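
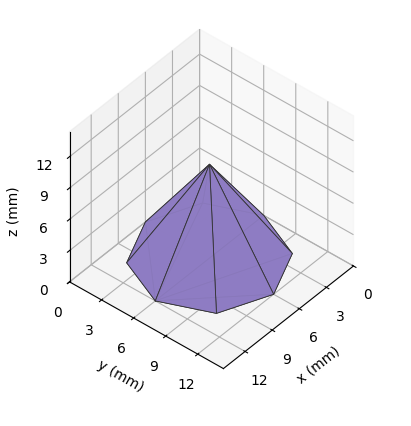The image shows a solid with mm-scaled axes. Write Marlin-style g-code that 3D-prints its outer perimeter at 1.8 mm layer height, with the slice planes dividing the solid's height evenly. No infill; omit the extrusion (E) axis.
Reading the render: the shape is a regular 8-sided pyramid, base circumscribed radius ≈ 6 mm, apex at z ≈ 9 mm (dimensions read to the nearest mm from the axis ticks). For the g-code, the solid's height is divided into equal slices at the stated Δz and each level perimeter traced with G1 moves after a G0 lift.

; perimeter-only toolpath
G21 ; units = mm
G90 ; absolute positioning
G28 ; home
; layer 1
G0 Z1.8
G0 X10.8 Y6.0
G1 X9.4 Y9.4
G1 X6.0 Y10.8
G1 X2.6 Y9.4
G1 X1.2 Y6.0
G1 X2.6 Y2.6
G1 X6.0 Y1.2
G1 X9.4 Y2.6
G1 X10.8 Y6.0
; layer 2
G0 Z3.6
G0 X9.6 Y6.0
G1 X8.5 Y8.5
G1 X6.0 Y9.6
G1 X3.5 Y8.5
G1 X2.4 Y6.0
G1 X3.5 Y3.5
G1 X6.0 Y2.4
G1 X8.5 Y3.5
G1 X9.6 Y6.0
; layer 3
G0 Z5.4
G0 X8.4 Y6.0
G1 X7.7 Y7.7
G1 X6.0 Y8.4
G1 X4.3 Y7.7
G1 X3.6 Y6.0
G1 X4.3 Y4.3
G1 X6.0 Y3.6
G1 X7.7 Y4.3
G1 X8.4 Y6.0
; layer 4
G0 Z7.2
G0 X7.2 Y6.0
G1 X6.8 Y6.8
G1 X6.0 Y7.2
G1 X5.2 Y6.8
G1 X4.8 Y6.0
G1 X5.2 Y5.2
G1 X6.0 Y4.8
G1 X6.8 Y5.2
G1 X7.2 Y6.0
M2 ; end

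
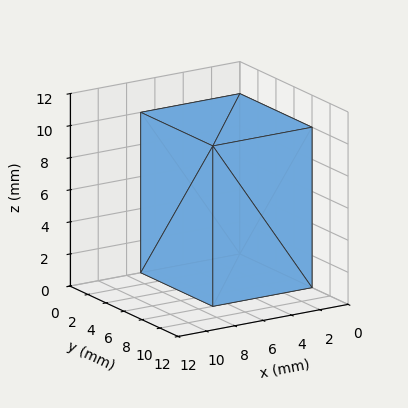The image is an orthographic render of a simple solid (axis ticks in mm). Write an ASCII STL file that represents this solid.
Reading the render: the shape is a rectangular box, roughly 7 × 8 mm footprint and 10 mm tall (dimensions read to the nearest mm from the axis ticks). For the STL, each face is triangulated and given an outward normal.

solid part
  facet normal 0.0000 0.0000 -1.0000
    outer loop
      vertex 7.0 8.0 0.0
      vertex 7.0 0.0 0.0
      vertex 0.0 0.0 0.0
    endloop
  endfacet
  facet normal 0.0000 0.0000 -1.0000
    outer loop
      vertex 0.0 8.0 0.0
      vertex 7.0 8.0 0.0
      vertex 0.0 0.0 0.0
    endloop
  endfacet
  facet normal 0.0000 0.0000 1.0000
    outer loop
      vertex 0.0 0.0 10.0
      vertex 7.0 0.0 10.0
      vertex 7.0 8.0 10.0
    endloop
  endfacet
  facet normal 0.0000 0.0000 1.0000
    outer loop
      vertex 0.0 0.0 10.0
      vertex 7.0 8.0 10.0
      vertex 0.0 8.0 10.0
    endloop
  endfacet
  facet normal 0.0000 -1.0000 0.0000
    outer loop
      vertex 0.0 0.0 0.0
      vertex 7.0 0.0 0.0
      vertex 7.0 0.0 10.0
    endloop
  endfacet
  facet normal 0.0000 -1.0000 0.0000
    outer loop
      vertex 0.0 0.0 0.0
      vertex 7.0 0.0 10.0
      vertex 0.0 0.0 10.0
    endloop
  endfacet
  facet normal 0.0000 1.0000 0.0000
    outer loop
      vertex 7.0 8.0 10.0
      vertex 7.0 8.0 0.0
      vertex 0.0 8.0 0.0
    endloop
  endfacet
  facet normal 0.0000 1.0000 0.0000
    outer loop
      vertex 0.0 8.0 10.0
      vertex 7.0 8.0 10.0
      vertex 0.0 8.0 0.0
    endloop
  endfacet
  facet normal -1.0000 0.0000 0.0000
    outer loop
      vertex 0.0 8.0 10.0
      vertex 0.0 8.0 0.0
      vertex 0.0 0.0 0.0
    endloop
  endfacet
  facet normal -1.0000 0.0000 0.0000
    outer loop
      vertex 0.0 0.0 10.0
      vertex 0.0 8.0 10.0
      vertex 0.0 0.0 0.0
    endloop
  endfacet
  facet normal 1.0000 0.0000 0.0000
    outer loop
      vertex 7.0 0.0 0.0
      vertex 7.0 8.0 0.0
      vertex 7.0 8.0 10.0
    endloop
  endfacet
  facet normal 1.0000 0.0000 0.0000
    outer loop
      vertex 7.0 0.0 0.0
      vertex 7.0 8.0 10.0
      vertex 7.0 0.0 10.0
    endloop
  endfacet
endsolid part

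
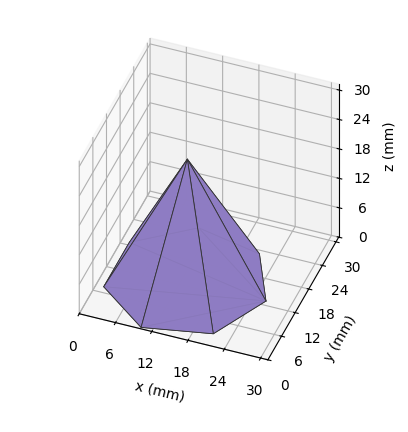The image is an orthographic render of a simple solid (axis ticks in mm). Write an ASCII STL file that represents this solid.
Reading the render: the shape is a regular 7-sided pyramid, base circumscribed radius ≈ 13 mm, apex at z ≈ 25 mm (dimensions read to the nearest mm from the axis ticks). For the STL, each face is triangulated and given an outward normal.

solid part
  facet normal 0.0000 0.0000 -1.0000
    outer loop
      vertex 10.107 25.674 0.000
      vertex 21.105 23.164 0.000
      vertex 26.000 13.000 0.000
    endloop
  endfacet
  facet normal 0.0000 0.0000 -1.0000
    outer loop
      vertex 1.287 18.640 0.000
      vertex 10.107 25.674 0.000
      vertex 26.000 13.000 0.000
    endloop
  endfacet
  facet normal 0.0000 0.0000 -1.0000
    outer loop
      vertex 1.287 7.360 0.000
      vertex 1.287 18.640 0.000
      vertex 26.000 13.000 0.000
    endloop
  endfacet
  facet normal 0.0000 0.0000 -1.0000
    outer loop
      vertex 10.107 0.326 0.000
      vertex 1.287 7.360 0.000
      vertex 26.000 13.000 0.000
    endloop
  endfacet
  facet normal 0.0000 0.0000 -1.0000
    outer loop
      vertex 21.105 2.836 0.000
      vertex 10.107 0.326 0.000
      vertex 26.000 13.000 0.000
    endloop
  endfacet
  facet normal 0.8159 0.3929 0.4242
    outer loop
      vertex 26.000 13.000 0.000
      vertex 21.105 23.164 0.000
      vertex 13.000 13.000 25.000
    endloop
  endfacet
  facet normal 0.2015 0.8828 0.4243
    outer loop
      vertex 21.105 23.164 0.000
      vertex 10.107 25.674 0.000
      vertex 13.000 13.000 25.000
    endloop
  endfacet
  facet normal -0.5646 0.7080 0.4243
    outer loop
      vertex 10.107 25.674 0.000
      vertex 1.287 18.640 0.000
      vertex 13.000 13.000 25.000
    endloop
  endfacet
  facet normal -0.9055 0.0000 0.4243
    outer loop
      vertex 1.287 18.640 0.000
      vertex 1.287 7.360 0.000
      vertex 13.000 13.000 25.000
    endloop
  endfacet
  facet normal -0.5646 -0.7080 0.4243
    outer loop
      vertex 1.287 7.360 0.000
      vertex 10.107 0.326 0.000
      vertex 13.000 13.000 25.000
    endloop
  endfacet
  facet normal 0.2015 -0.8828 0.4243
    outer loop
      vertex 10.107 0.326 0.000
      vertex 21.105 2.836 0.000
      vertex 13.000 13.000 25.000
    endloop
  endfacet
  facet normal 0.8159 -0.3929 0.4242
    outer loop
      vertex 21.105 2.836 0.000
      vertex 26.000 13.000 0.000
      vertex 13.000 13.000 25.000
    endloop
  endfacet
endsolid part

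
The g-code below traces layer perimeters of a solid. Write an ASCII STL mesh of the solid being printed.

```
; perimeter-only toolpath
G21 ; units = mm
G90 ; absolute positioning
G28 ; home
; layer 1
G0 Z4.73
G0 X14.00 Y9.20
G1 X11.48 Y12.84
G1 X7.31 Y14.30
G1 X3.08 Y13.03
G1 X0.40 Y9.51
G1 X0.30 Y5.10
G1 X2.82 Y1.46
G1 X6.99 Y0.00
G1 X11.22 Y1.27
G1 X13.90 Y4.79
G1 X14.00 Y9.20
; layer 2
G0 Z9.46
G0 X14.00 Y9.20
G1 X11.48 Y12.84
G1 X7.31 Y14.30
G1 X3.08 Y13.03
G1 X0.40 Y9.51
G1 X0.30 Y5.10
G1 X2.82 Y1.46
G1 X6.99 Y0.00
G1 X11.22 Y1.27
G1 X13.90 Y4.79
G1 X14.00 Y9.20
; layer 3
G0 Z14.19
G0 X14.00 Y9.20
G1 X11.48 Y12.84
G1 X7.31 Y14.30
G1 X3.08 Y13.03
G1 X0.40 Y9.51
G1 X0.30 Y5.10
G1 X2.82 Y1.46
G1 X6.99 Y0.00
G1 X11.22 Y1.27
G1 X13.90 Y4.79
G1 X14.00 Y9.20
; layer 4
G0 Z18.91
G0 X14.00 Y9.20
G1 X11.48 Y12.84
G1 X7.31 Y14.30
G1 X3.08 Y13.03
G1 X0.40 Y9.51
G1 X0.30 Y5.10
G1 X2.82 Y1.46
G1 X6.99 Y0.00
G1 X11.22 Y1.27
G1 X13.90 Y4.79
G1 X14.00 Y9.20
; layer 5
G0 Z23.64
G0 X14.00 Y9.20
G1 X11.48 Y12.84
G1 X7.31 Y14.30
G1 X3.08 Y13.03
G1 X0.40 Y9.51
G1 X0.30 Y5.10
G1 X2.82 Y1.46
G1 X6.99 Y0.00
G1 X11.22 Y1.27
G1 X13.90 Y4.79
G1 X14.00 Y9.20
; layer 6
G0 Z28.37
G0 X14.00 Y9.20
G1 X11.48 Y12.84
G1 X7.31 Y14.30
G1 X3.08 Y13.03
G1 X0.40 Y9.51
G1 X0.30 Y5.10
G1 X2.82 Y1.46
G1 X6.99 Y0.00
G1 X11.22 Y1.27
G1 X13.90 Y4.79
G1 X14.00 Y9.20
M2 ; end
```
solid part
  facet normal 0.0000 0.0000 -1.0000
    outer loop
      vertex 7.31 14.30 0.00
      vertex 11.48 12.84 0.00
      vertex 14.00 9.20 0.00
    endloop
  endfacet
  facet normal 0.0000 0.0000 -1.0000
    outer loop
      vertex 3.08 13.03 0.00
      vertex 7.31 14.30 0.00
      vertex 14.00 9.20 0.00
    endloop
  endfacet
  facet normal 0.0000 0.0000 -1.0000
    outer loop
      vertex 0.40 9.51 0.00
      vertex 3.08 13.03 0.00
      vertex 14.00 9.20 0.00
    endloop
  endfacet
  facet normal 0.0000 0.0000 -1.0000
    outer loop
      vertex 0.30 5.10 0.00
      vertex 0.40 9.51 0.00
      vertex 14.00 9.20 0.00
    endloop
  endfacet
  facet normal 0.0000 0.0000 -1.0000
    outer loop
      vertex 2.82 1.46 0.00
      vertex 0.30 5.10 0.00
      vertex 14.00 9.20 0.00
    endloop
  endfacet
  facet normal 0.0000 0.0000 -1.0000
    outer loop
      vertex 6.99 0.00 0.00
      vertex 2.82 1.46 0.00
      vertex 14.00 9.20 0.00
    endloop
  endfacet
  facet normal 0.0000 0.0000 -1.0000
    outer loop
      vertex 11.22 1.27 0.00
      vertex 6.99 0.00 0.00
      vertex 14.00 9.20 0.00
    endloop
  endfacet
  facet normal 0.0000 0.0000 -1.0000
    outer loop
      vertex 13.90 4.79 0.00
      vertex 11.22 1.27 0.00
      vertex 14.00 9.20 0.00
    endloop
  endfacet
  facet normal 0.0000 0.0000 1.0000
    outer loop
      vertex 14.00 9.20 28.37
      vertex 11.48 12.84 28.37
      vertex 7.31 14.30 28.37
    endloop
  endfacet
  facet normal 0.0000 0.0000 1.0000
    outer loop
      vertex 14.00 9.20 28.37
      vertex 7.31 14.30 28.37
      vertex 3.08 13.03 28.37
    endloop
  endfacet
  facet normal 0.0000 0.0000 1.0000
    outer loop
      vertex 14.00 9.20 28.37
      vertex 3.08 13.03 28.37
      vertex 0.40 9.51 28.37
    endloop
  endfacet
  facet normal 0.0000 0.0000 1.0000
    outer loop
      vertex 14.00 9.20 28.37
      vertex 0.40 9.51 28.37
      vertex 0.30 5.10 28.37
    endloop
  endfacet
  facet normal 0.0000 0.0000 1.0000
    outer loop
      vertex 14.00 9.20 28.37
      vertex 0.30 5.10 28.37
      vertex 2.82 1.46 28.37
    endloop
  endfacet
  facet normal 0.0000 0.0000 1.0000
    outer loop
      vertex 14.00 9.20 28.37
      vertex 2.82 1.46 28.37
      vertex 6.99 0.00 28.37
    endloop
  endfacet
  facet normal 0.0000 0.0000 1.0000
    outer loop
      vertex 14.00 9.20 28.37
      vertex 6.99 0.00 28.37
      vertex 11.22 1.27 28.37
    endloop
  endfacet
  facet normal 0.0000 0.0000 1.0000
    outer loop
      vertex 14.00 9.20 28.37
      vertex 11.22 1.27 28.37
      vertex 13.90 4.79 28.37
    endloop
  endfacet
  facet normal 0.8222 0.5692 0.0000
    outer loop
      vertex 14.00 9.20 0.00
      vertex 11.48 12.84 0.00
      vertex 11.48 12.84 28.37
    endloop
  endfacet
  facet normal 0.8222 0.5692 0.0000
    outer loop
      vertex 14.00 9.20 0.00
      vertex 11.48 12.84 28.37
      vertex 14.00 9.20 28.37
    endloop
  endfacet
  facet normal 0.3305 0.9438 0.0000
    outer loop
      vertex 11.48 12.84 0.00
      vertex 7.31 14.30 0.00
      vertex 7.31 14.30 28.37
    endloop
  endfacet
  facet normal 0.3305 0.9438 0.0000
    outer loop
      vertex 11.48 12.84 0.00
      vertex 7.31 14.30 28.37
      vertex 11.48 12.84 28.37
    endloop
  endfacet
  facet normal -0.2876 0.9578 0.0000
    outer loop
      vertex 7.31 14.30 0.00
      vertex 3.08 13.03 0.00
      vertex 3.08 13.03 28.37
    endloop
  endfacet
  facet normal -0.2876 0.9578 0.0000
    outer loop
      vertex 7.31 14.30 0.00
      vertex 3.08 13.03 28.37
      vertex 7.31 14.30 28.37
    endloop
  endfacet
  facet normal -0.7956 0.6058 0.0000
    outer loop
      vertex 3.08 13.03 0.00
      vertex 0.40 9.51 0.00
      vertex 0.40 9.51 28.37
    endloop
  endfacet
  facet normal -0.7956 0.6058 0.0000
    outer loop
      vertex 3.08 13.03 0.00
      vertex 0.40 9.51 28.37
      vertex 3.08 13.03 28.37
    endloop
  endfacet
  facet normal -0.9997 0.0227 0.0000
    outer loop
      vertex 0.40 9.51 0.00
      vertex 0.30 5.10 0.00
      vertex 0.30 5.10 28.37
    endloop
  endfacet
  facet normal -0.9997 0.0227 0.0000
    outer loop
      vertex 0.40 9.51 0.00
      vertex 0.30 5.10 28.37
      vertex 0.40 9.51 28.37
    endloop
  endfacet
  facet normal -0.8222 -0.5692 0.0000
    outer loop
      vertex 0.30 5.10 0.00
      vertex 2.82 1.46 0.00
      vertex 2.82 1.46 28.37
    endloop
  endfacet
  facet normal -0.8222 -0.5692 0.0000
    outer loop
      vertex 0.30 5.10 0.00
      vertex 2.82 1.46 28.37
      vertex 0.30 5.10 28.37
    endloop
  endfacet
  facet normal -0.3305 -0.9438 0.0000
    outer loop
      vertex 2.82 1.46 0.00
      vertex 6.99 0.00 0.00
      vertex 6.99 0.00 28.37
    endloop
  endfacet
  facet normal -0.3305 -0.9438 0.0000
    outer loop
      vertex 2.82 1.46 0.00
      vertex 6.99 0.00 28.37
      vertex 2.82 1.46 28.37
    endloop
  endfacet
  facet normal 0.2876 -0.9578 0.0000
    outer loop
      vertex 6.99 0.00 0.00
      vertex 11.22 1.27 0.00
      vertex 11.22 1.27 28.37
    endloop
  endfacet
  facet normal 0.2876 -0.9578 0.0000
    outer loop
      vertex 6.99 0.00 0.00
      vertex 11.22 1.27 28.37
      vertex 6.99 0.00 28.37
    endloop
  endfacet
  facet normal 0.7956 -0.6058 0.0000
    outer loop
      vertex 11.22 1.27 0.00
      vertex 13.90 4.79 0.00
      vertex 13.90 4.79 28.37
    endloop
  endfacet
  facet normal 0.7956 -0.6058 0.0000
    outer loop
      vertex 11.22 1.27 0.00
      vertex 13.90 4.79 28.37
      vertex 11.22 1.27 28.37
    endloop
  endfacet
  facet normal 0.9997 -0.0227 0.0000
    outer loop
      vertex 13.90 4.79 0.00
      vertex 14.00 9.20 0.00
      vertex 14.00 9.20 28.37
    endloop
  endfacet
  facet normal 0.9997 -0.0227 0.0000
    outer loop
      vertex 13.90 4.79 0.00
      vertex 14.00 9.20 28.37
      vertex 13.90 4.79 28.37
    endloop
  endfacet
endsolid part

The G0 Z moves step by Δz≈4.73 mm. Every layer's G1 loop is the same polygon, so the solid is a straight extrusion of it from z=0 to z≈28.4. Closing with flat bottom and top caps and triangulating gives 36 facets — a regular 10-sided prism (a cylinder approximated with 10 flat sides), circumscribed radius ≈ 7.15 mm, height ≈ 28.4 mm.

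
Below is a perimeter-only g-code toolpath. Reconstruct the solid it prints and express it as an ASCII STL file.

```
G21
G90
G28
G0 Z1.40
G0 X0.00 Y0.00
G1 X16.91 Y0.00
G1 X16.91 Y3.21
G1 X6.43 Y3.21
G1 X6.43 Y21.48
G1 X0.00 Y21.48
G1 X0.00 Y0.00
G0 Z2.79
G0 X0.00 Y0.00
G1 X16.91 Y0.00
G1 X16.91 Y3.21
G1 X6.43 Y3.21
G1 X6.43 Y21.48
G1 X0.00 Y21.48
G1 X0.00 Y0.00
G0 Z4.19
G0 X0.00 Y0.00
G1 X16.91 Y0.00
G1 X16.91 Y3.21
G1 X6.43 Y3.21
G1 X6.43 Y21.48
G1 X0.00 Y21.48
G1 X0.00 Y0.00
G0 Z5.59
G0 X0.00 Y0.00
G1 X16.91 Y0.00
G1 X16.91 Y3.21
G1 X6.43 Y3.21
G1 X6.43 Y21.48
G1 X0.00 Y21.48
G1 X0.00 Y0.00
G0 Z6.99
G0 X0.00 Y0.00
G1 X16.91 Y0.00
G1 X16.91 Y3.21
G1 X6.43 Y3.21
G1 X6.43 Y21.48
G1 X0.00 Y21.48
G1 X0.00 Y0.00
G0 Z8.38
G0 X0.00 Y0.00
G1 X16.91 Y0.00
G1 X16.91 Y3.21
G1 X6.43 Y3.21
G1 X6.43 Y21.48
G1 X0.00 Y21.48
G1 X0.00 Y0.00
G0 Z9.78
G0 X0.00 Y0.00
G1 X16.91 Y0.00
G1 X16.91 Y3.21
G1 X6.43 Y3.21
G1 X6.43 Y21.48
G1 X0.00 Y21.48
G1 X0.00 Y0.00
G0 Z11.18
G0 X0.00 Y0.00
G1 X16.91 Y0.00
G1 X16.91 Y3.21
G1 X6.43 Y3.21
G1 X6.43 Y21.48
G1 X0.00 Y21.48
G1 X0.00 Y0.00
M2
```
solid part
  facet normal 0.0000 0.0000 -1.0000
    outer loop
      vertex 16.91 3.21 0.00
      vertex 16.91 0.00 0.00
      vertex 0.00 0.00 0.00
    endloop
  endfacet
  facet normal 0.0000 0.0000 -1.0000
    outer loop
      vertex 6.43 3.21 0.00
      vertex 16.91 3.21 0.00
      vertex 0.00 0.00 0.00
    endloop
  endfacet
  facet normal 0.0000 0.0000 -1.0000
    outer loop
      vertex 6.43 21.48 0.00
      vertex 6.43 3.21 0.00
      vertex 0.00 0.00 0.00
    endloop
  endfacet
  facet normal 0.0000 0.0000 -1.0000
    outer loop
      vertex 0.00 21.48 0.00
      vertex 6.43 21.48 0.00
      vertex 0.00 0.00 0.00
    endloop
  endfacet
  facet normal 0.0000 0.0000 1.0000
    outer loop
      vertex 0.00 0.00 11.18
      vertex 16.91 0.00 11.18
      vertex 16.91 3.21 11.18
    endloop
  endfacet
  facet normal 0.0000 0.0000 1.0000
    outer loop
      vertex 0.00 0.00 11.18
      vertex 16.91 3.21 11.18
      vertex 6.43 3.21 11.18
    endloop
  endfacet
  facet normal 0.0000 0.0000 1.0000
    outer loop
      vertex 0.00 0.00 11.18
      vertex 6.43 3.21 11.18
      vertex 6.43 21.48 11.18
    endloop
  endfacet
  facet normal 0.0000 0.0000 1.0000
    outer loop
      vertex 0.00 0.00 11.18
      vertex 6.43 21.48 11.18
      vertex 0.00 21.48 11.18
    endloop
  endfacet
  facet normal 0.0000 -1.0000 0.0000
    outer loop
      vertex 0.00 0.00 0.00
      vertex 16.91 0.00 0.00
      vertex 16.91 0.00 11.18
    endloop
  endfacet
  facet normal 0.0000 -1.0000 0.0000
    outer loop
      vertex 0.00 0.00 0.00
      vertex 16.91 0.00 11.18
      vertex 0.00 0.00 11.18
    endloop
  endfacet
  facet normal 1.0000 0.0000 0.0000
    outer loop
      vertex 16.91 0.00 0.00
      vertex 16.91 3.21 0.00
      vertex 16.91 3.21 11.18
    endloop
  endfacet
  facet normal 1.0000 0.0000 0.0000
    outer loop
      vertex 16.91 0.00 0.00
      vertex 16.91 3.21 11.18
      vertex 16.91 0.00 11.18
    endloop
  endfacet
  facet normal 0.0000 1.0000 0.0000
    outer loop
      vertex 16.91 3.21 0.00
      vertex 6.43 3.21 0.00
      vertex 6.43 3.21 11.18
    endloop
  endfacet
  facet normal 0.0000 1.0000 0.0000
    outer loop
      vertex 16.91 3.21 0.00
      vertex 6.43 3.21 11.18
      vertex 16.91 3.21 11.18
    endloop
  endfacet
  facet normal 1.0000 0.0000 0.0000
    outer loop
      vertex 6.43 3.21 0.00
      vertex 6.43 21.48 0.00
      vertex 6.43 21.48 11.18
    endloop
  endfacet
  facet normal 1.0000 0.0000 0.0000
    outer loop
      vertex 6.43 3.21 0.00
      vertex 6.43 21.48 11.18
      vertex 6.43 3.21 11.18
    endloop
  endfacet
  facet normal 0.0000 1.0000 0.0000
    outer loop
      vertex 6.43 21.48 0.00
      vertex 0.00 21.48 0.00
      vertex 0.00 21.48 11.18
    endloop
  endfacet
  facet normal 0.0000 1.0000 0.0000
    outer loop
      vertex 6.43 21.48 0.00
      vertex 0.00 21.48 11.18
      vertex 6.43 21.48 11.18
    endloop
  endfacet
  facet normal -1.0000 0.0000 0.0000
    outer loop
      vertex 0.00 21.48 0.00
      vertex 0.00 0.00 0.00
      vertex 0.00 0.00 11.18
    endloop
  endfacet
  facet normal -1.0000 0.0000 0.0000
    outer loop
      vertex 0.00 21.48 0.00
      vertex 0.00 0.00 11.18
      vertex 0.00 21.48 11.18
    endloop
  endfacet
endsolid part

The G0 Z moves step by Δz≈1.40 mm. Every layer's G1 loop is the same polygon, so the solid is a straight extrusion of it from z=0 to z≈11.2. Closing with flat bottom and top caps and triangulating gives 20 facets — an L-shaped prism: outer 16.9 × 21.5 mm, arm thicknesses ≈ 3.21 mm (horizontal) and 6.43 mm (vertical), extruded 11.2 mm in z.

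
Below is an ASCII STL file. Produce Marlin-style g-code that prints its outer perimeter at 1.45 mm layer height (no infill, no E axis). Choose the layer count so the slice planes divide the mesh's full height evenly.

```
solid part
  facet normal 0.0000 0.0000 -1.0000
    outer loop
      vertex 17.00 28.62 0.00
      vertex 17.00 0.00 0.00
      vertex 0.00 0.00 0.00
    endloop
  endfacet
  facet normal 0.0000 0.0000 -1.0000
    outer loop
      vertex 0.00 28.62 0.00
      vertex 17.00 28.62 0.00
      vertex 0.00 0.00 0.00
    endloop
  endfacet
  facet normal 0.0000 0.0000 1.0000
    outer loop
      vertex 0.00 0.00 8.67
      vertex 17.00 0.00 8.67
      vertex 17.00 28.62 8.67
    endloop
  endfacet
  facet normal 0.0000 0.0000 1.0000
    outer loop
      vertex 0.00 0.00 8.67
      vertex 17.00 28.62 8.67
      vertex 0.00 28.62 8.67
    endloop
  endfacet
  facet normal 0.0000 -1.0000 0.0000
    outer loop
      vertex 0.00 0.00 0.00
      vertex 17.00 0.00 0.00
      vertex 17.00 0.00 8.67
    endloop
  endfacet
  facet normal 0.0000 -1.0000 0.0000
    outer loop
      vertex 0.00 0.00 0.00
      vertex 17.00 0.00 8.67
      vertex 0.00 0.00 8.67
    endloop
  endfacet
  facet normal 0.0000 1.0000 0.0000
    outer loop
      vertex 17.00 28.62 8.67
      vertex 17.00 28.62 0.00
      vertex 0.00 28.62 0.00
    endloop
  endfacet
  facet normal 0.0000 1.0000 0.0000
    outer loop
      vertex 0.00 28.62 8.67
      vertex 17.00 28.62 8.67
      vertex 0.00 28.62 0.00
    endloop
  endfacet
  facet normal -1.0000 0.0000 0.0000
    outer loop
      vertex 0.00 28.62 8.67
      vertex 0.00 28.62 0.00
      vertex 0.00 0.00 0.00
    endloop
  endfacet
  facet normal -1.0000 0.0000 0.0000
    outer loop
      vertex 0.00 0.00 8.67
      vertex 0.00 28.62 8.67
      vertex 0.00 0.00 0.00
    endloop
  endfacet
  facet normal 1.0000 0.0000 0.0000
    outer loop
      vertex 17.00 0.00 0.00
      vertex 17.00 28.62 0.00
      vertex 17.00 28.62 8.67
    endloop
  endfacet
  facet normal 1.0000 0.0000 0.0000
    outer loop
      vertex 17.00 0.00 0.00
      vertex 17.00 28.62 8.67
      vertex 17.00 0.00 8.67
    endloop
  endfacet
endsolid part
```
; perimeter-only toolpath
G21 ; units = mm
G90 ; absolute positioning
G28 ; home
; layer 1
G0 Z1.45
G0 X0.00 Y0.00
G1 X17.00 Y0.00
G1 X17.00 Y28.62
G1 X0.00 Y28.62
G1 X0.00 Y0.00
; layer 2
G0 Z2.89
G0 X0.00 Y0.00
G1 X17.00 Y0.00
G1 X17.00 Y28.62
G1 X0.00 Y28.62
G1 X0.00 Y0.00
; layer 3
G0 Z4.33
G0 X0.00 Y0.00
G1 X17.00 Y0.00
G1 X17.00 Y28.62
G1 X0.00 Y28.62
G1 X0.00 Y0.00
; layer 4
G0 Z5.78
G0 X0.00 Y0.00
G1 X17.00 Y0.00
G1 X17.00 Y28.62
G1 X0.00 Y28.62
G1 X0.00 Y0.00
; layer 5
G0 Z7.23
G0 X0.00 Y0.00
G1 X17.00 Y0.00
G1 X17.00 Y28.62
G1 X0.00 Y28.62
G1 X0.00 Y0.00
; layer 6
G0 Z8.67
G0 X0.00 Y0.00
G1 X17.00 Y0.00
G1 X17.00 Y28.62
G1 X0.00 Y28.62
G1 X0.00 Y0.00
M2 ; end

The solid is a rectangular box, roughly 17 × 28.6 mm footprint and 8.67 mm tall. Slicing at Δz = 1.45 mm — 6 equal slices spanning the solid's height, so layer i sits at z = i·h/6 — gives 6 non-empty perimeters. Each is a 4-segment closed polygon; G0 lifts to the layer z and rapids to the start vertex, then G1 traces the edges.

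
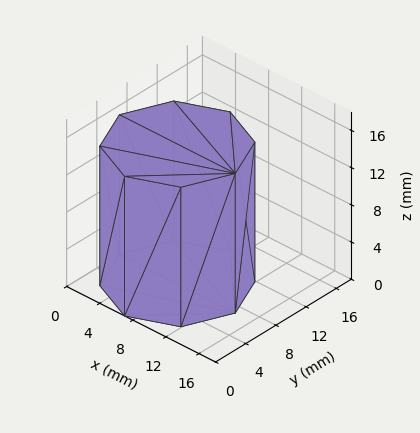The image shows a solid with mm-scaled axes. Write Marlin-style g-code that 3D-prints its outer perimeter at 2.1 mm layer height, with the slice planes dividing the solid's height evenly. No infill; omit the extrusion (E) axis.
Reading the render: the shape is a regular 8-sided prism (a cylinder approximated with 8 flat sides), circumscribed radius ≈ 7 mm, height ≈ 15 mm (dimensions read to the nearest mm from the axis ticks). For the g-code, the solid's height is divided into equal slices at the stated Δz and each level perimeter traced with G1 moves after a G0 lift.

; perimeter-only toolpath
G21 ; units = mm
G90 ; absolute positioning
G28 ; home
; layer 1
G0 Z2.1
G0 X14.0 Y7.0
G1 X11.9 Y11.9
G1 X7.0 Y14.0
G1 X2.1 Y11.9
G1 X0.0 Y7.0
G1 X2.1 Y2.1
G1 X7.0 Y0.0
G1 X11.9 Y2.1
G1 X14.0 Y7.0
; layer 2
G0 Z4.3
G0 X14.0 Y7.0
G1 X11.9 Y11.9
G1 X7.0 Y14.0
G1 X2.1 Y11.9
G1 X0.0 Y7.0
G1 X2.1 Y2.1
G1 X7.0 Y0.0
G1 X11.9 Y2.1
G1 X14.0 Y7.0
; layer 3
G0 Z6.4
G0 X14.0 Y7.0
G1 X11.9 Y11.9
G1 X7.0 Y14.0
G1 X2.1 Y11.9
G1 X0.0 Y7.0
G1 X2.1 Y2.1
G1 X7.0 Y0.0
G1 X11.9 Y2.1
G1 X14.0 Y7.0
; layer 4
G0 Z8.6
G0 X14.0 Y7.0
G1 X11.9 Y11.9
G1 X7.0 Y14.0
G1 X2.1 Y11.9
G1 X0.0 Y7.0
G1 X2.1 Y2.1
G1 X7.0 Y0.0
G1 X11.9 Y2.1
G1 X14.0 Y7.0
; layer 5
G0 Z10.7
G0 X14.0 Y7.0
G1 X11.9 Y11.9
G1 X7.0 Y14.0
G1 X2.1 Y11.9
G1 X0.0 Y7.0
G1 X2.1 Y2.1
G1 X7.0 Y0.0
G1 X11.9 Y2.1
G1 X14.0 Y7.0
; layer 6
G0 Z12.9
G0 X14.0 Y7.0
G1 X11.9 Y11.9
G1 X7.0 Y14.0
G1 X2.1 Y11.9
G1 X0.0 Y7.0
G1 X2.1 Y2.1
G1 X7.0 Y0.0
G1 X11.9 Y2.1
G1 X14.0 Y7.0
; layer 7
G0 Z15.0
G0 X14.0 Y7.0
G1 X11.9 Y11.9
G1 X7.0 Y14.0
G1 X2.1 Y11.9
G1 X0.0 Y7.0
G1 X2.1 Y2.1
G1 X7.0 Y0.0
G1 X11.9 Y2.1
G1 X14.0 Y7.0
M2 ; end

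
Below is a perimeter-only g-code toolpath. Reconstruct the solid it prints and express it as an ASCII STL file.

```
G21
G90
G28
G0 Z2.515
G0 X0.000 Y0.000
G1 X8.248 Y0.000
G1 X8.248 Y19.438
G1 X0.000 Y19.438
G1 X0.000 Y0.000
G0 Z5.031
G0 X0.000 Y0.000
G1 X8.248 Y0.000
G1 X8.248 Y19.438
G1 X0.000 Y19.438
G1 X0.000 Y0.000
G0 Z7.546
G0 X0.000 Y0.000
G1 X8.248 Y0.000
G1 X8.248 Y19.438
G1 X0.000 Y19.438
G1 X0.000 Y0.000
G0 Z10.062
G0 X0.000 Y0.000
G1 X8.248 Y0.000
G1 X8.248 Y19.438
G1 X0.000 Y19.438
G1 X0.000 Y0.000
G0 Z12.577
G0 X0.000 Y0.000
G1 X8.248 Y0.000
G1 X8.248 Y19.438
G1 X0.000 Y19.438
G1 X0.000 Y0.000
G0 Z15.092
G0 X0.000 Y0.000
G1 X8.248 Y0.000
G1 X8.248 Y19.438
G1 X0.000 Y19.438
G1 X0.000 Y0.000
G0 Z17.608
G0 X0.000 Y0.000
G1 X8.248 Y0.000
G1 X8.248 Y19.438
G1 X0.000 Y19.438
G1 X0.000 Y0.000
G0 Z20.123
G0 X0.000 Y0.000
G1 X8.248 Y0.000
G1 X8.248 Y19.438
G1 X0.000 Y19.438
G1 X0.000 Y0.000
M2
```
solid part
  facet normal 0.0000 0.0000 -1.0000
    outer loop
      vertex 8.248 19.438 0.000
      vertex 8.248 0.000 0.000
      vertex 0.000 0.000 0.000
    endloop
  endfacet
  facet normal 0.0000 0.0000 -1.0000
    outer loop
      vertex 0.000 19.438 0.000
      vertex 8.248 19.438 0.000
      vertex 0.000 0.000 0.000
    endloop
  endfacet
  facet normal 0.0000 0.0000 1.0000
    outer loop
      vertex 0.000 0.000 20.123
      vertex 8.248 0.000 20.123
      vertex 8.248 19.438 20.123
    endloop
  endfacet
  facet normal 0.0000 0.0000 1.0000
    outer loop
      vertex 0.000 0.000 20.123
      vertex 8.248 19.438 20.123
      vertex 0.000 19.438 20.123
    endloop
  endfacet
  facet normal 0.0000 -1.0000 0.0000
    outer loop
      vertex 0.000 0.000 0.000
      vertex 8.248 0.000 0.000
      vertex 8.248 0.000 20.123
    endloop
  endfacet
  facet normal 0.0000 -1.0000 0.0000
    outer loop
      vertex 0.000 0.000 0.000
      vertex 8.248 0.000 20.123
      vertex 0.000 0.000 20.123
    endloop
  endfacet
  facet normal 0.0000 1.0000 0.0000
    outer loop
      vertex 8.248 19.438 20.123
      vertex 8.248 19.438 0.000
      vertex 0.000 19.438 0.000
    endloop
  endfacet
  facet normal 0.0000 1.0000 0.0000
    outer loop
      vertex 0.000 19.438 20.123
      vertex 8.248 19.438 20.123
      vertex 0.000 19.438 0.000
    endloop
  endfacet
  facet normal -1.0000 0.0000 0.0000
    outer loop
      vertex 0.000 19.438 20.123
      vertex 0.000 19.438 0.000
      vertex 0.000 0.000 0.000
    endloop
  endfacet
  facet normal -1.0000 0.0000 0.0000
    outer loop
      vertex 0.000 0.000 20.123
      vertex 0.000 19.438 20.123
      vertex 0.000 0.000 0.000
    endloop
  endfacet
  facet normal 1.0000 0.0000 0.0000
    outer loop
      vertex 8.248 0.000 0.000
      vertex 8.248 19.438 0.000
      vertex 8.248 19.438 20.123
    endloop
  endfacet
  facet normal 1.0000 0.0000 0.0000
    outer loop
      vertex 8.248 0.000 0.000
      vertex 8.248 19.438 20.123
      vertex 8.248 0.000 20.123
    endloop
  endfacet
endsolid part

The G0 Z moves step by Δz≈2.515 mm. Every layer's G1 loop is the same polygon, so the solid is a straight extrusion of it from z=0 to z≈20.1. Closing with flat bottom and top caps and triangulating gives 12 facets — a rectangular box, roughly 8.25 × 19.4 mm footprint and 20.1 mm tall.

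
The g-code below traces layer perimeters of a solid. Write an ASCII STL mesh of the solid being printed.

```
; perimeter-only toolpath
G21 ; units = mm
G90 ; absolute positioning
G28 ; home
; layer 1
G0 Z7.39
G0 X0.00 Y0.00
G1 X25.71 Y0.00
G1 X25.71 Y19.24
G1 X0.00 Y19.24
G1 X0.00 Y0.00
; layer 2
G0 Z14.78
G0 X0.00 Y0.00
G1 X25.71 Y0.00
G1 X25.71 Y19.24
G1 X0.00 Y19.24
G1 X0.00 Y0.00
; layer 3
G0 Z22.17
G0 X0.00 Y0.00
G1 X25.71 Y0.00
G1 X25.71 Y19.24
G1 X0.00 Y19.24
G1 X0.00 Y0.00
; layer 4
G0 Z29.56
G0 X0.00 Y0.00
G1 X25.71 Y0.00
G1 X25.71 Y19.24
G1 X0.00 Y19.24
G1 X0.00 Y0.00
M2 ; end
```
solid part
  facet normal 0.0000 0.0000 -1.0000
    outer loop
      vertex 25.71 19.24 0.00
      vertex 25.71 0.00 0.00
      vertex 0.00 0.00 0.00
    endloop
  endfacet
  facet normal 0.0000 0.0000 -1.0000
    outer loop
      vertex 0.00 19.24 0.00
      vertex 25.71 19.24 0.00
      vertex 0.00 0.00 0.00
    endloop
  endfacet
  facet normal 0.0000 0.0000 1.0000
    outer loop
      vertex 0.00 0.00 29.56
      vertex 25.71 0.00 29.56
      vertex 25.71 19.24 29.56
    endloop
  endfacet
  facet normal 0.0000 0.0000 1.0000
    outer loop
      vertex 0.00 0.00 29.56
      vertex 25.71 19.24 29.56
      vertex 0.00 19.24 29.56
    endloop
  endfacet
  facet normal 0.0000 -1.0000 0.0000
    outer loop
      vertex 0.00 0.00 0.00
      vertex 25.71 0.00 0.00
      vertex 25.71 0.00 29.56
    endloop
  endfacet
  facet normal 0.0000 -1.0000 0.0000
    outer loop
      vertex 0.00 0.00 0.00
      vertex 25.71 0.00 29.56
      vertex 0.00 0.00 29.56
    endloop
  endfacet
  facet normal 0.0000 1.0000 0.0000
    outer loop
      vertex 25.71 19.24 29.56
      vertex 25.71 19.24 0.00
      vertex 0.00 19.24 0.00
    endloop
  endfacet
  facet normal 0.0000 1.0000 0.0000
    outer loop
      vertex 0.00 19.24 29.56
      vertex 25.71 19.24 29.56
      vertex 0.00 19.24 0.00
    endloop
  endfacet
  facet normal -1.0000 0.0000 0.0000
    outer loop
      vertex 0.00 19.24 29.56
      vertex 0.00 19.24 0.00
      vertex 0.00 0.00 0.00
    endloop
  endfacet
  facet normal -1.0000 0.0000 0.0000
    outer loop
      vertex 0.00 0.00 29.56
      vertex 0.00 19.24 29.56
      vertex 0.00 0.00 0.00
    endloop
  endfacet
  facet normal 1.0000 0.0000 0.0000
    outer loop
      vertex 25.71 0.00 0.00
      vertex 25.71 19.24 0.00
      vertex 25.71 19.24 29.56
    endloop
  endfacet
  facet normal 1.0000 0.0000 0.0000
    outer loop
      vertex 25.71 0.00 0.00
      vertex 25.71 19.24 29.56
      vertex 25.71 0.00 29.56
    endloop
  endfacet
endsolid part

The G0 Z moves step by Δz≈7.39 mm. Every layer's G1 loop is the same polygon, so the solid is a straight extrusion of it from z=0 to z≈29.6. Closing with flat bottom and top caps and triangulating gives 12 facets — a rectangular box, roughly 25.7 × 19.2 mm footprint and 29.6 mm tall.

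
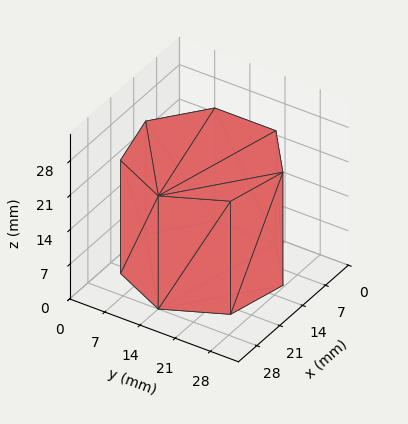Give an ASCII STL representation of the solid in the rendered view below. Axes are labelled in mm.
Reading the render: the shape is a regular 7-sided prism (a cylinder approximated with 7 flat sides), circumscribed radius ≈ 14 mm, height ≈ 23 mm (dimensions read to the nearest mm from the axis ticks). For the STL, each face is triangulated and given an outward normal.

solid part
  facet normal 0.0000 0.0000 -1.0000
    outer loop
      vertex 10.885 27.649 0.000
      vertex 22.729 24.946 0.000
      vertex 28.000 14.000 0.000
    endloop
  endfacet
  facet normal 0.0000 0.0000 -1.0000
    outer loop
      vertex 1.386 20.074 0.000
      vertex 10.885 27.649 0.000
      vertex 28.000 14.000 0.000
    endloop
  endfacet
  facet normal 0.0000 0.0000 -1.0000
    outer loop
      vertex 1.386 7.926 0.000
      vertex 1.386 20.074 0.000
      vertex 28.000 14.000 0.000
    endloop
  endfacet
  facet normal 0.0000 0.0000 -1.0000
    outer loop
      vertex 10.885 0.351 0.000
      vertex 1.386 7.926 0.000
      vertex 28.000 14.000 0.000
    endloop
  endfacet
  facet normal 0.0000 0.0000 -1.0000
    outer loop
      vertex 22.729 3.054 0.000
      vertex 10.885 0.351 0.000
      vertex 28.000 14.000 0.000
    endloop
  endfacet
  facet normal 0.0000 0.0000 1.0000
    outer loop
      vertex 28.000 14.000 23.000
      vertex 22.729 24.946 23.000
      vertex 10.885 27.649 23.000
    endloop
  endfacet
  facet normal 0.0000 0.0000 1.0000
    outer loop
      vertex 28.000 14.000 23.000
      vertex 10.885 27.649 23.000
      vertex 1.386 20.074 23.000
    endloop
  endfacet
  facet normal 0.0000 0.0000 1.0000
    outer loop
      vertex 28.000 14.000 23.000
      vertex 1.386 20.074 23.000
      vertex 1.386 7.926 23.000
    endloop
  endfacet
  facet normal 0.0000 0.0000 1.0000
    outer loop
      vertex 28.000 14.000 23.000
      vertex 1.386 7.926 23.000
      vertex 10.885 0.351 23.000
    endloop
  endfacet
  facet normal 0.0000 0.0000 1.0000
    outer loop
      vertex 28.000 14.000 23.000
      vertex 10.885 0.351 23.000
      vertex 22.729 3.054 23.000
    endloop
  endfacet
  facet normal 0.9010 0.4339 0.0000
    outer loop
      vertex 28.000 14.000 0.000
      vertex 22.729 24.946 0.000
      vertex 22.729 24.946 23.000
    endloop
  endfacet
  facet normal 0.9010 0.4339 0.0000
    outer loop
      vertex 28.000 14.000 0.000
      vertex 22.729 24.946 23.000
      vertex 28.000 14.000 23.000
    endloop
  endfacet
  facet normal 0.2225 0.9749 0.0000
    outer loop
      vertex 22.729 24.946 0.000
      vertex 10.885 27.649 0.000
      vertex 10.885 27.649 23.000
    endloop
  endfacet
  facet normal 0.2225 0.9749 0.0000
    outer loop
      vertex 22.729 24.946 0.000
      vertex 10.885 27.649 23.000
      vertex 22.729 24.946 23.000
    endloop
  endfacet
  facet normal -0.6235 0.7818 0.0000
    outer loop
      vertex 10.885 27.649 0.000
      vertex 1.386 20.074 0.000
      vertex 1.386 20.074 23.000
    endloop
  endfacet
  facet normal -0.6235 0.7818 0.0000
    outer loop
      vertex 10.885 27.649 0.000
      vertex 1.386 20.074 23.000
      vertex 10.885 27.649 23.000
    endloop
  endfacet
  facet normal -1.0000 0.0000 0.0000
    outer loop
      vertex 1.386 20.074 0.000
      vertex 1.386 7.926 0.000
      vertex 1.386 7.926 23.000
    endloop
  endfacet
  facet normal -1.0000 0.0000 0.0000
    outer loop
      vertex 1.386 20.074 0.000
      vertex 1.386 7.926 23.000
      vertex 1.386 20.074 23.000
    endloop
  endfacet
  facet normal -0.6235 -0.7818 0.0000
    outer loop
      vertex 1.386 7.926 0.000
      vertex 10.885 0.351 0.000
      vertex 10.885 0.351 23.000
    endloop
  endfacet
  facet normal -0.6235 -0.7818 0.0000
    outer loop
      vertex 1.386 7.926 0.000
      vertex 10.885 0.351 23.000
      vertex 1.386 7.926 23.000
    endloop
  endfacet
  facet normal 0.2225 -0.9749 0.0000
    outer loop
      vertex 10.885 0.351 0.000
      vertex 22.729 3.054 0.000
      vertex 22.729 3.054 23.000
    endloop
  endfacet
  facet normal 0.2225 -0.9749 0.0000
    outer loop
      vertex 10.885 0.351 0.000
      vertex 22.729 3.054 23.000
      vertex 10.885 0.351 23.000
    endloop
  endfacet
  facet normal 0.9010 -0.4339 0.0000
    outer loop
      vertex 22.729 3.054 0.000
      vertex 28.000 14.000 0.000
      vertex 28.000 14.000 23.000
    endloop
  endfacet
  facet normal 0.9010 -0.4339 0.0000
    outer loop
      vertex 22.729 3.054 0.000
      vertex 28.000 14.000 23.000
      vertex 22.729 3.054 23.000
    endloop
  endfacet
endsolid part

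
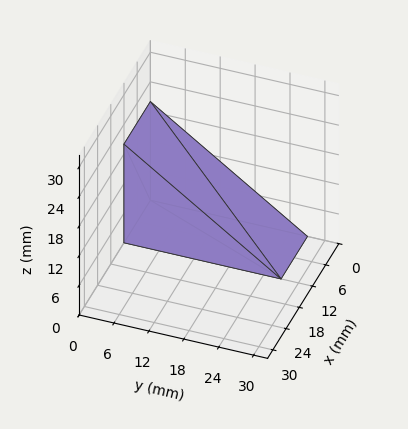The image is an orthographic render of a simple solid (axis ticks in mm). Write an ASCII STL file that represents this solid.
Reading the render: the shape is a wedge (ramp): 12 × 27 mm base, rising to 20 mm along the y=0 edge and sloping linearly to z=0 at y=27 (dimensions read to the nearest mm from the axis ticks). For the STL, each face is triangulated and given an outward normal.

solid part
  facet normal 0.0000 0.0000 -1.0000
    outer loop
      vertex 12.00 27.00 0.00
      vertex 12.00 0.00 0.00
      vertex 0.00 0.00 0.00
    endloop
  endfacet
  facet normal 0.0000 0.0000 -1.0000
    outer loop
      vertex 0.00 27.00 0.00
      vertex 12.00 27.00 0.00
      vertex 0.00 0.00 0.00
    endloop
  endfacet
  facet normal 0.0000 -1.0000 0.0000
    outer loop
      vertex 0.00 0.00 0.00
      vertex 12.00 0.00 0.00
      vertex 12.00 0.00 20.00
    endloop
  endfacet
  facet normal 0.0000 -1.0000 0.0000
    outer loop
      vertex 0.00 0.00 0.00
      vertex 12.00 0.00 20.00
      vertex 0.00 0.00 20.00
    endloop
  endfacet
  facet normal 0.0000 0.5952 0.8036
    outer loop
      vertex 0.00 0.00 20.00
      vertex 12.00 0.00 20.00
      vertex 12.00 27.00 0.00
    endloop
  endfacet
  facet normal 0.0000 0.5952 0.8036
    outer loop
      vertex 0.00 0.00 20.00
      vertex 12.00 27.00 0.00
      vertex 0.00 27.00 0.00
    endloop
  endfacet
  facet normal -1.0000 0.0000 0.0000
    outer loop
      vertex 0.00 0.00 20.00
      vertex 0.00 27.00 0.00
      vertex 0.00 0.00 0.00
    endloop
  endfacet
  facet normal 1.0000 0.0000 0.0000
    outer loop
      vertex 12.00 0.00 0.00
      vertex 12.00 27.00 0.00
      vertex 12.00 0.00 20.00
    endloop
  endfacet
endsolid part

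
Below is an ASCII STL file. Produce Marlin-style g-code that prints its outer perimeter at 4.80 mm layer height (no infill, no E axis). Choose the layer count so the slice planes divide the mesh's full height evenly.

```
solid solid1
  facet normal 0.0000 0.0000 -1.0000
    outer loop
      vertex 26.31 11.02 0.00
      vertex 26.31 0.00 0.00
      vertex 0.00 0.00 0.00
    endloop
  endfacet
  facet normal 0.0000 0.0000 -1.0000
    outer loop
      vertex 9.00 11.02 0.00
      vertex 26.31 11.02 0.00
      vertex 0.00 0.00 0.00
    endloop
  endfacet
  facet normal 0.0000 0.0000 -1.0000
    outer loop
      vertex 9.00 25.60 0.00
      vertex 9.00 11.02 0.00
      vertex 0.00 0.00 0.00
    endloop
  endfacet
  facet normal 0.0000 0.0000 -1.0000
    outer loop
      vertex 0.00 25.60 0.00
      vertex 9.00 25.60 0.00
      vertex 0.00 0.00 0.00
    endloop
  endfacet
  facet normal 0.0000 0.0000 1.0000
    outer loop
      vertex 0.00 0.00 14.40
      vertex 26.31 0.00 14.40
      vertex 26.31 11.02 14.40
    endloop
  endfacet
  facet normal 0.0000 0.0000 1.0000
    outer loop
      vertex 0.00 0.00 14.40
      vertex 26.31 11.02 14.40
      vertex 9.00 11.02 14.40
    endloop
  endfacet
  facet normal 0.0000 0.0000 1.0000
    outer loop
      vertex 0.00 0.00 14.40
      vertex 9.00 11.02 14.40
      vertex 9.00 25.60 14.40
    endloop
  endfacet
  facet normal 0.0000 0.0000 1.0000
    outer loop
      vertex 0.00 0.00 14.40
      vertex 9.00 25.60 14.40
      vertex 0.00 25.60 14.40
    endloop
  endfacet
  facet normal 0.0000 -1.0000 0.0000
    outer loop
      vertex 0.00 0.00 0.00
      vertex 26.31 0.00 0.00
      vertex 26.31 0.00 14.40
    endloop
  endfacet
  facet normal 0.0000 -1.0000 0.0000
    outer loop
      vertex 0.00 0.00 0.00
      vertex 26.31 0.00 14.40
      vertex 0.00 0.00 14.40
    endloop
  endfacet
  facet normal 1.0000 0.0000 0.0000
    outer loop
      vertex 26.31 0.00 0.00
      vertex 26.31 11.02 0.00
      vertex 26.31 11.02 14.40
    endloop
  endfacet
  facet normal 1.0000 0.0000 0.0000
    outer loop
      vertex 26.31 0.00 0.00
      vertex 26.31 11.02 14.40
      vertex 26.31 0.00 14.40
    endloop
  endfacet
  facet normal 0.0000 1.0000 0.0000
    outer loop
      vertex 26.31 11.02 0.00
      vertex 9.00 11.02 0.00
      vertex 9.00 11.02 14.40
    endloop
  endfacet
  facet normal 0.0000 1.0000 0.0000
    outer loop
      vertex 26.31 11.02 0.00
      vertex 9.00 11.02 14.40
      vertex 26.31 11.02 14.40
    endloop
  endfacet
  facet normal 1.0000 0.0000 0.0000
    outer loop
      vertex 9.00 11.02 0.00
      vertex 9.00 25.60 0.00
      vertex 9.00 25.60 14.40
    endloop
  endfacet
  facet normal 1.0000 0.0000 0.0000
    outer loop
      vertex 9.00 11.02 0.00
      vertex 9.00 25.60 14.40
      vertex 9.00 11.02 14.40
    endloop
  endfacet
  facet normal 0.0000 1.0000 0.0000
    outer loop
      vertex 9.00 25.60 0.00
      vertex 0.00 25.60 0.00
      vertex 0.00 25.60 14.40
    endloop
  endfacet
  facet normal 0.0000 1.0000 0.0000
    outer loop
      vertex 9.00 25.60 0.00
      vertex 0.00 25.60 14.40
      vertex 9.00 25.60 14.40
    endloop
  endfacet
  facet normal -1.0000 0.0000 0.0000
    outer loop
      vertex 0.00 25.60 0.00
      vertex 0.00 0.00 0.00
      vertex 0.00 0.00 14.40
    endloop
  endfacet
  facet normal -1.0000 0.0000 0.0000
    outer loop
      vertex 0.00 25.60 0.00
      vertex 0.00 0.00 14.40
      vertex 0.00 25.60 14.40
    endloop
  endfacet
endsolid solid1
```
; perimeter-only toolpath
G21 ; units = mm
G90 ; absolute positioning
G28 ; home
; layer 1
G0 Z4.80
G0 X0.00 Y0.00
G1 X26.31 Y0.00
G1 X26.31 Y11.02
G1 X9.00 Y11.02
G1 X9.00 Y25.60
G1 X0.00 Y25.60
G1 X0.00 Y0.00
; layer 2
G0 Z9.60
G0 X0.00 Y0.00
G1 X26.31 Y0.00
G1 X26.31 Y11.02
G1 X9.00 Y11.02
G1 X9.00 Y25.60
G1 X0.00 Y25.60
G1 X0.00 Y0.00
; layer 3
G0 Z14.40
G0 X0.00 Y0.00
G1 X26.31 Y0.00
G1 X26.31 Y11.02
G1 X9.00 Y11.02
G1 X9.00 Y25.60
G1 X0.00 Y25.60
G1 X0.00 Y0.00
M2 ; end

The solid is an L-shaped prism: outer 26.3 × 25.6 mm, arm thicknesses ≈ 11 mm (horizontal) and 9 mm (vertical), extruded 14.4 mm in z. Slicing at Δz = 4.80 mm — 3 equal slices spanning the solid's height, so layer i sits at z = i·h/3 — gives 3 non-empty perimeters. Each is a 6-segment closed polygon; G0 lifts to the layer z and rapids to the start vertex, then G1 traces the edges.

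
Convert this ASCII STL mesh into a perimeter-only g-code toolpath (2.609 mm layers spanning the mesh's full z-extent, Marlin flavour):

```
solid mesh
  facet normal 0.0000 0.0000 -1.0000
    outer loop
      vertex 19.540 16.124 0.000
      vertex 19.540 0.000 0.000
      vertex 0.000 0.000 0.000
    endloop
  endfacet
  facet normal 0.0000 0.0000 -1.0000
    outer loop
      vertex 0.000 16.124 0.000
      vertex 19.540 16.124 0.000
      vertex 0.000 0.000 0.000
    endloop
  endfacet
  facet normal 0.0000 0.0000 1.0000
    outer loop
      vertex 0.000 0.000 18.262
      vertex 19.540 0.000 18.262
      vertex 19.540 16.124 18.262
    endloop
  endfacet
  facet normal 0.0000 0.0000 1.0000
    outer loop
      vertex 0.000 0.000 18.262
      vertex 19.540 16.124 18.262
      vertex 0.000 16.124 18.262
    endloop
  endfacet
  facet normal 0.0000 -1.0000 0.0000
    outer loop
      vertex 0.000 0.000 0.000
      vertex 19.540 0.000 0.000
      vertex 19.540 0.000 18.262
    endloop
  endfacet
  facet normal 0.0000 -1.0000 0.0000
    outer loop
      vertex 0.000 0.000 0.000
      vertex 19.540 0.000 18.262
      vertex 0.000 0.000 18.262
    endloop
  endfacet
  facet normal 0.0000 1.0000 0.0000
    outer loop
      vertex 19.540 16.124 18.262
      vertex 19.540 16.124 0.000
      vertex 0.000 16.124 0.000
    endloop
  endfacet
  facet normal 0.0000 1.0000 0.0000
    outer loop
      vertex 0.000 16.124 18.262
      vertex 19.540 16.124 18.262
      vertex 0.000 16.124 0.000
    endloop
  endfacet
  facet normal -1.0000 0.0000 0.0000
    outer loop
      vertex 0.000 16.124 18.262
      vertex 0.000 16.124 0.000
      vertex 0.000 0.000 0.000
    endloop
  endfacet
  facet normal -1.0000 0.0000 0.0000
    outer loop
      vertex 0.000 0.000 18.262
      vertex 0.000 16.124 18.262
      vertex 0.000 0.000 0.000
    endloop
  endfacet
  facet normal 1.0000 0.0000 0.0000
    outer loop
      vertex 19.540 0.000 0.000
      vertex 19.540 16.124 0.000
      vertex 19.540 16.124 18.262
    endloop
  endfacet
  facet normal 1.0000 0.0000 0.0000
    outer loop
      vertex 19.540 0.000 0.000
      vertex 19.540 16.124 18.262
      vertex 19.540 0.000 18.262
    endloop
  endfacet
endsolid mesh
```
; perimeter-only toolpath
G21 ; units = mm
G90 ; absolute positioning
G28 ; home
; layer 1
G0 Z2.609
G0 X0.000 Y0.000
G1 X19.540 Y0.000
G1 X19.540 Y16.124
G1 X0.000 Y16.124
G1 X0.000 Y0.000
; layer 2
G0 Z5.218
G0 X0.000 Y0.000
G1 X19.540 Y0.000
G1 X19.540 Y16.124
G1 X0.000 Y16.124
G1 X0.000 Y0.000
; layer 3
G0 Z7.827
G0 X0.000 Y0.000
G1 X19.540 Y0.000
G1 X19.540 Y16.124
G1 X0.000 Y16.124
G1 X0.000 Y0.000
; layer 4
G0 Z10.435
G0 X0.000 Y0.000
G1 X19.540 Y0.000
G1 X19.540 Y16.124
G1 X0.000 Y16.124
G1 X0.000 Y0.000
; layer 5
G0 Z13.044
G0 X0.000 Y0.000
G1 X19.540 Y0.000
G1 X19.540 Y16.124
G1 X0.000 Y16.124
G1 X0.000 Y0.000
; layer 6
G0 Z15.653
G0 X0.000 Y0.000
G1 X19.540 Y0.000
G1 X19.540 Y16.124
G1 X0.000 Y16.124
G1 X0.000 Y0.000
; layer 7
G0 Z18.262
G0 X0.000 Y0.000
G1 X19.540 Y0.000
G1 X19.540 Y16.124
G1 X0.000 Y16.124
G1 X0.000 Y0.000
M2 ; end

The solid is a rectangular box, roughly 19.5 × 16.1 mm footprint and 18.3 mm tall. Slicing at Δz = 2.609 mm — 7 equal slices spanning the solid's height, so layer i sits at z = i·h/7 — gives 7 non-empty perimeters. Each is a 4-segment closed polygon; G0 lifts to the layer z and rapids to the start vertex, then G1 traces the edges.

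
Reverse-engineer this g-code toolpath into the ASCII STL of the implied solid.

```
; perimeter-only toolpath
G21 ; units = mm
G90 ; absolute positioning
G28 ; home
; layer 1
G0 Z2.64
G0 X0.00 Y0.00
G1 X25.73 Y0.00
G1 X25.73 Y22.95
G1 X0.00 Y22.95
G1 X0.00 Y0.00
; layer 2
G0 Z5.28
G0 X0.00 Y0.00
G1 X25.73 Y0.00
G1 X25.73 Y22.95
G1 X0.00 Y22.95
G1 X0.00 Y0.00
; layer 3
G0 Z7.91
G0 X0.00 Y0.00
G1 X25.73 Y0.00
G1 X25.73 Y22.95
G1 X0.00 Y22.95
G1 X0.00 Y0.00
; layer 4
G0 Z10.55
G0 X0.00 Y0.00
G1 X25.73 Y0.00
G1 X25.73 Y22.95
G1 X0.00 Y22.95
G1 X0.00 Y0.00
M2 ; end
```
solid part
  facet normal 0.0000 0.0000 -1.0000
    outer loop
      vertex 25.73 22.95 0.00
      vertex 25.73 0.00 0.00
      vertex 0.00 0.00 0.00
    endloop
  endfacet
  facet normal 0.0000 0.0000 -1.0000
    outer loop
      vertex 0.00 22.95 0.00
      vertex 25.73 22.95 0.00
      vertex 0.00 0.00 0.00
    endloop
  endfacet
  facet normal 0.0000 0.0000 1.0000
    outer loop
      vertex 0.00 0.00 10.55
      vertex 25.73 0.00 10.55
      vertex 25.73 22.95 10.55
    endloop
  endfacet
  facet normal 0.0000 0.0000 1.0000
    outer loop
      vertex 0.00 0.00 10.55
      vertex 25.73 22.95 10.55
      vertex 0.00 22.95 10.55
    endloop
  endfacet
  facet normal 0.0000 -1.0000 0.0000
    outer loop
      vertex 0.00 0.00 0.00
      vertex 25.73 0.00 0.00
      vertex 25.73 0.00 10.55
    endloop
  endfacet
  facet normal 0.0000 -1.0000 0.0000
    outer loop
      vertex 0.00 0.00 0.00
      vertex 25.73 0.00 10.55
      vertex 0.00 0.00 10.55
    endloop
  endfacet
  facet normal 0.0000 1.0000 0.0000
    outer loop
      vertex 25.73 22.95 10.55
      vertex 25.73 22.95 0.00
      vertex 0.00 22.95 0.00
    endloop
  endfacet
  facet normal 0.0000 1.0000 0.0000
    outer loop
      vertex 0.00 22.95 10.55
      vertex 25.73 22.95 10.55
      vertex 0.00 22.95 0.00
    endloop
  endfacet
  facet normal -1.0000 0.0000 0.0000
    outer loop
      vertex 0.00 22.95 10.55
      vertex 0.00 22.95 0.00
      vertex 0.00 0.00 0.00
    endloop
  endfacet
  facet normal -1.0000 0.0000 0.0000
    outer loop
      vertex 0.00 0.00 10.55
      vertex 0.00 22.95 10.55
      vertex 0.00 0.00 0.00
    endloop
  endfacet
  facet normal 1.0000 0.0000 0.0000
    outer loop
      vertex 25.73 0.00 0.00
      vertex 25.73 22.95 0.00
      vertex 25.73 22.95 10.55
    endloop
  endfacet
  facet normal 1.0000 0.0000 0.0000
    outer loop
      vertex 25.73 0.00 0.00
      vertex 25.73 22.95 10.55
      vertex 25.73 0.00 10.55
    endloop
  endfacet
endsolid part

The G0 Z moves step by Δz≈2.64 mm. Every layer's G1 loop is the same polygon, so the solid is a straight extrusion of it from z=0 to z≈10.6. Closing with flat bottom and top caps and triangulating gives 12 facets — a rectangular box, roughly 25.7 × 22.9 mm footprint and 10.6 mm tall.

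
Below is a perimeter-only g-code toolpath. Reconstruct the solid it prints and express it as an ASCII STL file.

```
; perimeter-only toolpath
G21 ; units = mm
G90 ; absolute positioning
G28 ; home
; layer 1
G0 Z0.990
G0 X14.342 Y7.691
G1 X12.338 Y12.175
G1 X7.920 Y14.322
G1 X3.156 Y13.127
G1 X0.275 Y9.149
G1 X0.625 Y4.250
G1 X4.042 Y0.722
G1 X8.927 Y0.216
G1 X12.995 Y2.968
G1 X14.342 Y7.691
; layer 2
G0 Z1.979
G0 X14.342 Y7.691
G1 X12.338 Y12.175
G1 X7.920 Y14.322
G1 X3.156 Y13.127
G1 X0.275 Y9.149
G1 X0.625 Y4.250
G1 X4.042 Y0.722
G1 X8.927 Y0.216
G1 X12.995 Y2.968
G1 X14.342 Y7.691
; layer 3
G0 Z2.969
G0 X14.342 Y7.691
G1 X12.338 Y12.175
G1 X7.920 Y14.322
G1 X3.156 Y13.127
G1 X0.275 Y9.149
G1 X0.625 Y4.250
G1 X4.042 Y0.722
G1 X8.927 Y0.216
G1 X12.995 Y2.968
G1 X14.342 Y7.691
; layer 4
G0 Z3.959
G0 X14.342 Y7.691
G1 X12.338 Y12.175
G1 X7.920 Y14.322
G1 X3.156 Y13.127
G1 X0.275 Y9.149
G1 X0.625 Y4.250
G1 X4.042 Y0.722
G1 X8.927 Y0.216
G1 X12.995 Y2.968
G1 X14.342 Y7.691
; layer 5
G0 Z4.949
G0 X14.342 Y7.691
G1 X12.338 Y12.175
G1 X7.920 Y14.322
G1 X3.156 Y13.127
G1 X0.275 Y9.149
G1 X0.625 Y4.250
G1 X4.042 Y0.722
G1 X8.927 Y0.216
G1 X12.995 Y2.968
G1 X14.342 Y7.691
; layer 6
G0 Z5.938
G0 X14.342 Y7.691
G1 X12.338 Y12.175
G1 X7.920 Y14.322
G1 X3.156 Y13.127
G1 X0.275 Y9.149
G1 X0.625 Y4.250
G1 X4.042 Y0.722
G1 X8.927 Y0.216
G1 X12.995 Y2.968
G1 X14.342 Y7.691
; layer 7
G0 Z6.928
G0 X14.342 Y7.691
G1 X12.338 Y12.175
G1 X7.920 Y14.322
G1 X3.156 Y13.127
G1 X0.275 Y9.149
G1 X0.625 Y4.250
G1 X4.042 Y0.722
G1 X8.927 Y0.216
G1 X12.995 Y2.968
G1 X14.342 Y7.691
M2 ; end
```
solid part
  facet normal 0.0000 0.0000 -1.0000
    outer loop
      vertex 7.920 14.322 0.000
      vertex 12.338 12.175 0.000
      vertex 14.342 7.691 0.000
    endloop
  endfacet
  facet normal 0.0000 0.0000 -1.0000
    outer loop
      vertex 3.156 13.127 0.000
      vertex 7.920 14.322 0.000
      vertex 14.342 7.691 0.000
    endloop
  endfacet
  facet normal 0.0000 0.0000 -1.0000
    outer loop
      vertex 0.275 9.149 0.000
      vertex 3.156 13.127 0.000
      vertex 14.342 7.691 0.000
    endloop
  endfacet
  facet normal 0.0000 0.0000 -1.0000
    outer loop
      vertex 0.625 4.250 0.000
      vertex 0.275 9.149 0.000
      vertex 14.342 7.691 0.000
    endloop
  endfacet
  facet normal 0.0000 0.0000 -1.0000
    outer loop
      vertex 4.042 0.722 0.000
      vertex 0.625 4.250 0.000
      vertex 14.342 7.691 0.000
    endloop
  endfacet
  facet normal 0.0000 0.0000 -1.0000
    outer loop
      vertex 8.927 0.216 0.000
      vertex 4.042 0.722 0.000
      vertex 14.342 7.691 0.000
    endloop
  endfacet
  facet normal 0.0000 0.0000 -1.0000
    outer loop
      vertex 12.995 2.968 0.000
      vertex 8.927 0.216 0.000
      vertex 14.342 7.691 0.000
    endloop
  endfacet
  facet normal 0.0000 0.0000 1.0000
    outer loop
      vertex 14.342 7.691 6.928
      vertex 12.338 12.175 6.928
      vertex 7.920 14.322 6.928
    endloop
  endfacet
  facet normal 0.0000 0.0000 1.0000
    outer loop
      vertex 14.342 7.691 6.928
      vertex 7.920 14.322 6.928
      vertex 3.156 13.127 6.928
    endloop
  endfacet
  facet normal 0.0000 0.0000 1.0000
    outer loop
      vertex 14.342 7.691 6.928
      vertex 3.156 13.127 6.928
      vertex 0.275 9.149 6.928
    endloop
  endfacet
  facet normal 0.0000 0.0000 1.0000
    outer loop
      vertex 14.342 7.691 6.928
      vertex 0.275 9.149 6.928
      vertex 0.625 4.250 6.928
    endloop
  endfacet
  facet normal 0.0000 0.0000 1.0000
    outer loop
      vertex 14.342 7.691 6.928
      vertex 0.625 4.250 6.928
      vertex 4.042 0.722 6.928
    endloop
  endfacet
  facet normal 0.0000 0.0000 1.0000
    outer loop
      vertex 14.342 7.691 6.928
      vertex 4.042 0.722 6.928
      vertex 8.927 0.216 6.928
    endloop
  endfacet
  facet normal 0.0000 0.0000 1.0000
    outer loop
      vertex 14.342 7.691 6.928
      vertex 8.927 0.216 6.928
      vertex 12.995 2.968 6.928
    endloop
  endfacet
  facet normal 0.9130 0.4080 0.0000
    outer loop
      vertex 14.342 7.691 0.000
      vertex 12.338 12.175 0.000
      vertex 12.338 12.175 6.928
    endloop
  endfacet
  facet normal 0.9130 0.4080 0.0000
    outer loop
      vertex 14.342 7.691 0.000
      vertex 12.338 12.175 6.928
      vertex 14.342 7.691 6.928
    endloop
  endfacet
  facet normal 0.4371 0.8994 0.0000
    outer loop
      vertex 12.338 12.175 0.000
      vertex 7.920 14.322 0.000
      vertex 7.920 14.322 6.928
    endloop
  endfacet
  facet normal 0.4371 0.8994 0.0000
    outer loop
      vertex 12.338 12.175 0.000
      vertex 7.920 14.322 6.928
      vertex 12.338 12.175 6.928
    endloop
  endfacet
  facet normal -0.2433 0.9700 0.0000
    outer loop
      vertex 7.920 14.322 0.000
      vertex 3.156 13.127 0.000
      vertex 3.156 13.127 6.928
    endloop
  endfacet
  facet normal -0.2433 0.9700 0.0000
    outer loop
      vertex 7.920 14.322 0.000
      vertex 3.156 13.127 6.928
      vertex 7.920 14.322 6.928
    endloop
  endfacet
  facet normal -0.8099 0.5866 0.0000
    outer loop
      vertex 3.156 13.127 0.000
      vertex 0.275 9.149 0.000
      vertex 0.275 9.149 6.928
    endloop
  endfacet
  facet normal -0.8099 0.5866 0.0000
    outer loop
      vertex 3.156 13.127 0.000
      vertex 0.275 9.149 6.928
      vertex 3.156 13.127 6.928
    endloop
  endfacet
  facet normal -0.9975 -0.0713 0.0000
    outer loop
      vertex 0.275 9.149 0.000
      vertex 0.625 4.250 0.000
      vertex 0.625 4.250 6.928
    endloop
  endfacet
  facet normal -0.9975 -0.0713 0.0000
    outer loop
      vertex 0.275 9.149 0.000
      vertex 0.625 4.250 6.928
      vertex 0.275 9.149 6.928
    endloop
  endfacet
  facet normal -0.7183 -0.6957 0.0000
    outer loop
      vertex 0.625 4.250 0.000
      vertex 4.042 0.722 0.000
      vertex 4.042 0.722 6.928
    endloop
  endfacet
  facet normal -0.7183 -0.6957 0.0000
    outer loop
      vertex 0.625 4.250 0.000
      vertex 4.042 0.722 6.928
      vertex 0.625 4.250 6.928
    endloop
  endfacet
  facet normal -0.1030 -0.9947 0.0000
    outer loop
      vertex 4.042 0.722 0.000
      vertex 8.927 0.216 0.000
      vertex 8.927 0.216 6.928
    endloop
  endfacet
  facet normal -0.1030 -0.9947 0.0000
    outer loop
      vertex 4.042 0.722 0.000
      vertex 8.927 0.216 6.928
      vertex 4.042 0.722 6.928
    endloop
  endfacet
  facet normal 0.5603 -0.8283 0.0000
    outer loop
      vertex 8.927 0.216 0.000
      vertex 12.995 2.968 0.000
      vertex 12.995 2.968 6.928
    endloop
  endfacet
  facet normal 0.5603 -0.8283 0.0000
    outer loop
      vertex 8.927 0.216 0.000
      vertex 12.995 2.968 6.928
      vertex 8.927 0.216 6.928
    endloop
  endfacet
  facet normal 0.9617 -0.2743 0.0000
    outer loop
      vertex 12.995 2.968 0.000
      vertex 14.342 7.691 0.000
      vertex 14.342 7.691 6.928
    endloop
  endfacet
  facet normal 0.9617 -0.2743 0.0000
    outer loop
      vertex 12.995 2.968 0.000
      vertex 14.342 7.691 6.928
      vertex 12.995 2.968 6.928
    endloop
  endfacet
endsolid part

The G0 Z moves step by Δz≈0.990 mm. Every layer's G1 loop is the same polygon, so the solid is a straight extrusion of it from z=0 to z≈6.93. Closing with flat bottom and top caps and triangulating gives 32 facets — a regular 9-sided prism (a cylinder approximated with 9 flat sides), circumscribed radius ≈ 7.18 mm, height ≈ 6.93 mm.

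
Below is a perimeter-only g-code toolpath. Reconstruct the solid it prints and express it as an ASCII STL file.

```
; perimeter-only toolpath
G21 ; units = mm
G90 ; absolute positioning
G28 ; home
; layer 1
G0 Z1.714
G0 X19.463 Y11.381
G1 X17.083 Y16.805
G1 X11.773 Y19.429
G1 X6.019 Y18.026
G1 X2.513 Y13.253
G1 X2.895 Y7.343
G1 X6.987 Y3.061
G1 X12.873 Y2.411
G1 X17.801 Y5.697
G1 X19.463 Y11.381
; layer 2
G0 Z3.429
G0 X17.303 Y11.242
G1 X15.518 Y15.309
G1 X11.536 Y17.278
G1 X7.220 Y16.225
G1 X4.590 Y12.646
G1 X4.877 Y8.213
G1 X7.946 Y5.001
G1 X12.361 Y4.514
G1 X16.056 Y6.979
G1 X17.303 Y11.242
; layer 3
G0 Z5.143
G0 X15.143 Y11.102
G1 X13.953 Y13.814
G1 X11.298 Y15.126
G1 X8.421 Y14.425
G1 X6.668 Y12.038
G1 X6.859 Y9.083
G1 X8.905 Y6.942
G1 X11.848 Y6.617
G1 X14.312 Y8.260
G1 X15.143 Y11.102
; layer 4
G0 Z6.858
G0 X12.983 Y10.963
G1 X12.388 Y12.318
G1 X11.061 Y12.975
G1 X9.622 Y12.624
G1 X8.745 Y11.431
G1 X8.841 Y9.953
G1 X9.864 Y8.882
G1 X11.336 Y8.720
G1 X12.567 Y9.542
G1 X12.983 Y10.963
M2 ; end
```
solid part
  facet normal 0.0000 0.0000 -1.0000
    outer loop
      vertex 12.011 21.581 0.000
      vertex 18.648 18.300 0.000
      vertex 21.623 11.521 0.000
    endloop
  endfacet
  facet normal 0.0000 0.0000 -1.0000
    outer loop
      vertex 4.818 19.827 0.000
      vertex 12.011 21.581 0.000
      vertex 21.623 11.521 0.000
    endloop
  endfacet
  facet normal 0.0000 0.0000 -1.0000
    outer loop
      vertex 0.435 13.861 0.000
      vertex 4.818 19.827 0.000
      vertex 21.623 11.521 0.000
    endloop
  endfacet
  facet normal 0.0000 0.0000 -1.0000
    outer loop
      vertex 0.913 6.473 0.000
      vertex 0.435 13.861 0.000
      vertex 21.623 11.521 0.000
    endloop
  endfacet
  facet normal 0.0000 0.0000 -1.0000
    outer loop
      vertex 6.028 1.120 0.000
      vertex 0.913 6.473 0.000
      vertex 21.623 11.521 0.000
    endloop
  endfacet
  facet normal 0.0000 0.0000 -1.0000
    outer loop
      vertex 13.386 0.308 0.000
      vertex 6.028 1.120 0.000
      vertex 21.623 11.521 0.000
    endloop
  endfacet
  facet normal 0.0000 0.0000 -1.0000
    outer loop
      vertex 19.545 4.416 0.000
      vertex 13.386 0.308 0.000
      vertex 21.623 11.521 0.000
    endloop
  endfacet
  facet normal 0.5901 0.2590 0.7646
    outer loop
      vertex 21.623 11.521 0.000
      vertex 18.648 18.300 0.000
      vertex 10.823 10.823 8.572
    endloop
  endfacet
  facet normal 0.2856 0.5777 0.7646
    outer loop
      vertex 18.648 18.300 0.000
      vertex 12.011 21.581 0.000
      vertex 10.823 10.823 8.572
    endloop
  endfacet
  facet normal -0.1527 0.6261 0.7646
    outer loop
      vertex 12.011 21.581 0.000
      vertex 4.818 19.827 0.000
      vertex 10.823 10.823 8.572
    endloop
  endfacet
  facet normal -0.5194 0.3816 0.7646
    outer loop
      vertex 4.818 19.827 0.000
      vertex 0.435 13.861 0.000
      vertex 10.823 10.823 8.572
    endloop
  endfacet
  facet normal -0.6431 -0.0416 0.7646
    outer loop
      vertex 0.435 13.861 0.000
      vertex 0.913 6.473 0.000
      vertex 10.823 10.823 8.572
    endloop
  endfacet
  facet normal -0.4660 -0.4452 0.7646
    outer loop
      vertex 0.913 6.473 0.000
      vertex 6.028 1.120 0.000
      vertex 10.823 10.823 8.572
    endloop
  endfacet
  facet normal -0.0707 -0.6406 0.7646
    outer loop
      vertex 6.028 1.120 0.000
      vertex 13.386 0.308 0.000
      vertex 10.823 10.823 8.572
    endloop
  endfacet
  facet normal 0.3576 -0.5362 0.7646
    outer loop
      vertex 13.386 0.308 0.000
      vertex 19.545 4.416 0.000
      vertex 10.823 10.823 8.572
    endloop
  endfacet
  facet normal 0.6186 -0.1809 0.7646
    outer loop
      vertex 19.545 4.416 0.000
      vertex 21.623 11.521 0.000
      vertex 10.823 10.823 8.572
    endloop
  endfacet
endsolid part

The G0 Z moves step by Δz≈1.714 mm. The G1 loops shrink linearly with z, so the solid tapers from its base footprint up to z≈8.57. Closing with a flat bottom cap and the tapered top and triangulating gives 16 facets — a regular 9-sided pyramid, base circumscribed radius ≈ 10.8 mm, apex at z ≈ 8.57 mm.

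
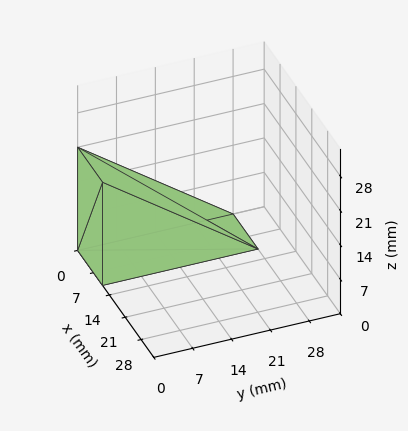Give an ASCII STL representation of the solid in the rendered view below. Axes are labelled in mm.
Reading the render: the shape is a wedge (ramp): 11 × 28 mm base, rising to 21 mm along the y=0 edge and sloping linearly to z=0 at y=28 (dimensions read to the nearest mm from the axis ticks). For the STL, each face is triangulated and given an outward normal.

solid part
  facet normal 0.0000 0.0000 -1.0000
    outer loop
      vertex 11.0 28.0 0.0
      vertex 11.0 0.0 0.0
      vertex 0.0 0.0 0.0
    endloop
  endfacet
  facet normal 0.0000 0.0000 -1.0000
    outer loop
      vertex 0.0 28.0 0.0
      vertex 11.0 28.0 0.0
      vertex 0.0 0.0 0.0
    endloop
  endfacet
  facet normal 0.0000 -1.0000 0.0000
    outer loop
      vertex 0.0 0.0 0.0
      vertex 11.0 0.0 0.0
      vertex 11.0 0.0 21.0
    endloop
  endfacet
  facet normal 0.0000 -1.0000 0.0000
    outer loop
      vertex 0.0 0.0 0.0
      vertex 11.0 0.0 21.0
      vertex 0.0 0.0 21.0
    endloop
  endfacet
  facet normal 0.0000 0.6000 0.8000
    outer loop
      vertex 0.0 0.0 21.0
      vertex 11.0 0.0 21.0
      vertex 11.0 28.0 0.0
    endloop
  endfacet
  facet normal 0.0000 0.6000 0.8000
    outer loop
      vertex 0.0 0.0 21.0
      vertex 11.0 28.0 0.0
      vertex 0.0 28.0 0.0
    endloop
  endfacet
  facet normal -1.0000 0.0000 0.0000
    outer loop
      vertex 0.0 0.0 21.0
      vertex 0.0 28.0 0.0
      vertex 0.0 0.0 0.0
    endloop
  endfacet
  facet normal 1.0000 0.0000 0.0000
    outer loop
      vertex 11.0 0.0 0.0
      vertex 11.0 28.0 0.0
      vertex 11.0 0.0 21.0
    endloop
  endfacet
endsolid part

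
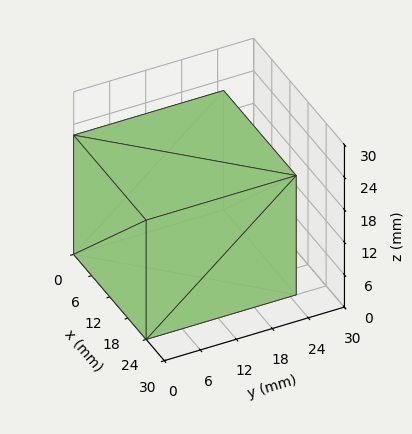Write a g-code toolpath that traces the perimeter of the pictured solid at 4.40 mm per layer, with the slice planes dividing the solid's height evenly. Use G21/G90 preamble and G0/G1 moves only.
Reading the render: the shape is a rectangular box, roughly 24 × 25 mm footprint and 22 mm tall (dimensions read to the nearest mm from the axis ticks). For the g-code, the solid's height is divided into equal slices at the stated Δz and each level perimeter traced with G1 moves after a G0 lift.

; perimeter-only toolpath
G21 ; units = mm
G90 ; absolute positioning
G28 ; home
; layer 1
G0 Z4.40
G0 X0.00 Y0.00
G1 X24.00 Y0.00
G1 X24.00 Y25.00
G1 X0.00 Y25.00
G1 X0.00 Y0.00
; layer 2
G0 Z8.80
G0 X0.00 Y0.00
G1 X24.00 Y0.00
G1 X24.00 Y25.00
G1 X0.00 Y25.00
G1 X0.00 Y0.00
; layer 3
G0 Z13.20
G0 X0.00 Y0.00
G1 X24.00 Y0.00
G1 X24.00 Y25.00
G1 X0.00 Y25.00
G1 X0.00 Y0.00
; layer 4
G0 Z17.60
G0 X0.00 Y0.00
G1 X24.00 Y0.00
G1 X24.00 Y25.00
G1 X0.00 Y25.00
G1 X0.00 Y0.00
; layer 5
G0 Z22.00
G0 X0.00 Y0.00
G1 X24.00 Y0.00
G1 X24.00 Y25.00
G1 X0.00 Y25.00
G1 X0.00 Y0.00
M2 ; end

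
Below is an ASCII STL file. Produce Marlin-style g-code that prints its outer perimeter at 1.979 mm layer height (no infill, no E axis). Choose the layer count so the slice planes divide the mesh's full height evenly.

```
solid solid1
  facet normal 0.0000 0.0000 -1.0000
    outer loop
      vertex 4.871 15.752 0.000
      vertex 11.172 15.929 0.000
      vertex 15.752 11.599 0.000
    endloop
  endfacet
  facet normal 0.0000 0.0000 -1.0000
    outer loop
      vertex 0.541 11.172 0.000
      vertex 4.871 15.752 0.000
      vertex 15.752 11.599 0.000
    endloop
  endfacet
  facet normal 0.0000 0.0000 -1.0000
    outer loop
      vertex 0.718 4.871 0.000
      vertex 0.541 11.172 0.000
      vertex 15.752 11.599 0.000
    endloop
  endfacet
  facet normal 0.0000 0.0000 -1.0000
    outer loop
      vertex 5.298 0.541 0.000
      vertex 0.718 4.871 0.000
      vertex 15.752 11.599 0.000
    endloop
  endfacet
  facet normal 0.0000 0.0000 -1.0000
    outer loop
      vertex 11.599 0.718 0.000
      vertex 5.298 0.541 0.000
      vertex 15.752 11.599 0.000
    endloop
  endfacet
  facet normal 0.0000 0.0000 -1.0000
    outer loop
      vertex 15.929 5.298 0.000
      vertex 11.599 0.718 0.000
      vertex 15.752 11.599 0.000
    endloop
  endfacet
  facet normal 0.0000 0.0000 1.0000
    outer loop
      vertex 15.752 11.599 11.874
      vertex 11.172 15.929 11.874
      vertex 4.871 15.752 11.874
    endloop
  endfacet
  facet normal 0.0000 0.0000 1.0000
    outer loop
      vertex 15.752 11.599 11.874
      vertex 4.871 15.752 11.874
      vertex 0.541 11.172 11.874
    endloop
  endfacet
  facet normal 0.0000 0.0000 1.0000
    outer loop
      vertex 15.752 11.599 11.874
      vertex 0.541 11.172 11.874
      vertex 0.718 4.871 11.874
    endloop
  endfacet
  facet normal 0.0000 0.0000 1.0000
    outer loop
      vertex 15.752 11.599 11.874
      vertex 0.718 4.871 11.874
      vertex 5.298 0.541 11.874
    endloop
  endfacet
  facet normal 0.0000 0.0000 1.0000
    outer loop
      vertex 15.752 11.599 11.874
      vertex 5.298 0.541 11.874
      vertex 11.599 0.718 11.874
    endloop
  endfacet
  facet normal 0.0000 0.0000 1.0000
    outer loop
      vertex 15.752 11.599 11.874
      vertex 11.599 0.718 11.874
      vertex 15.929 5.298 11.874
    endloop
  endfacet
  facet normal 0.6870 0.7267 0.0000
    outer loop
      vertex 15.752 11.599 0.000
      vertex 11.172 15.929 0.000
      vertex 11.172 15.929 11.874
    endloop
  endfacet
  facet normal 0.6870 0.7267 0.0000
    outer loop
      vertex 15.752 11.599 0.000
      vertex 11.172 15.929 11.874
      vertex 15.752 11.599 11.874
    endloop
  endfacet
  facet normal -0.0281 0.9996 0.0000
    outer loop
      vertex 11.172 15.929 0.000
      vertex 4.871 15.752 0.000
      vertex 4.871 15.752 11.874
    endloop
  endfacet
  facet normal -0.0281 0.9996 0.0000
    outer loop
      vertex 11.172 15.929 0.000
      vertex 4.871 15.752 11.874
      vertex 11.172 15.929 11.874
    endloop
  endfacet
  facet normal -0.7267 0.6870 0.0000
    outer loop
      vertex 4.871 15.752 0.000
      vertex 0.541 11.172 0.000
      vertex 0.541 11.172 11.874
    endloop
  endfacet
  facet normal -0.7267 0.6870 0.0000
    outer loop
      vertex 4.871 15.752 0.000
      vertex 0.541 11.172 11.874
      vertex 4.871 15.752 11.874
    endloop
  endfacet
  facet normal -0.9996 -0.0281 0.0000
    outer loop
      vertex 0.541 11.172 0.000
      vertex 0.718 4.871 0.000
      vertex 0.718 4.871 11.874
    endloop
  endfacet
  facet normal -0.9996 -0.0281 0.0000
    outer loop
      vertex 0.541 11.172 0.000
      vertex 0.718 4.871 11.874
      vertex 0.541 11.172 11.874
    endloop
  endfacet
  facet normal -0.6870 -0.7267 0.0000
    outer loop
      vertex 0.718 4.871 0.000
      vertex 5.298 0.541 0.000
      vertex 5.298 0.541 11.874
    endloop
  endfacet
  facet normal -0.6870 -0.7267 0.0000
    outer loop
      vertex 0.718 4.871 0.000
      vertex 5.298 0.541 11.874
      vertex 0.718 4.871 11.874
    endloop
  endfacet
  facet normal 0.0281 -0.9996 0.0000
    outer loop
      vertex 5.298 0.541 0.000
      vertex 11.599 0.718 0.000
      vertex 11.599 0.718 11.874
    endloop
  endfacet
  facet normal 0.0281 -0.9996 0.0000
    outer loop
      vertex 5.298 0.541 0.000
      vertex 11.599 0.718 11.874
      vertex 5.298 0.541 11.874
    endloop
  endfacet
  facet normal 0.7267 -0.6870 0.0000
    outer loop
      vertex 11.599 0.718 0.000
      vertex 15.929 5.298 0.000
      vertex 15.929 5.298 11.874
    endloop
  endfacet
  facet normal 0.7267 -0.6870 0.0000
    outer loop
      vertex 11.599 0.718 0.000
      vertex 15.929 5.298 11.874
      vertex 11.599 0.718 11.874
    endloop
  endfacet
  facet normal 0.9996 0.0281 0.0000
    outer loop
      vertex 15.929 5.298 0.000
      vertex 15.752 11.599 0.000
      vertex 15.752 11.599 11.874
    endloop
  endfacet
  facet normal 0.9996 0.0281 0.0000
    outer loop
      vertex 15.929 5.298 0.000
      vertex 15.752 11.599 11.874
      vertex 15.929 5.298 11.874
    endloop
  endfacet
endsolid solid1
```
; perimeter-only toolpath
G21 ; units = mm
G90 ; absolute positioning
G28 ; home
; layer 1
G0 Z1.979
G0 X15.752 Y11.599
G1 X11.172 Y15.929
G1 X4.871 Y15.752
G1 X0.541 Y11.172
G1 X0.718 Y4.871
G1 X5.298 Y0.541
G1 X11.599 Y0.718
G1 X15.929 Y5.298
G1 X15.752 Y11.599
; layer 2
G0 Z3.958
G0 X15.752 Y11.599
G1 X11.172 Y15.929
G1 X4.871 Y15.752
G1 X0.541 Y11.172
G1 X0.718 Y4.871
G1 X5.298 Y0.541
G1 X11.599 Y0.718
G1 X15.929 Y5.298
G1 X15.752 Y11.599
; layer 3
G0 Z5.937
G0 X15.752 Y11.599
G1 X11.172 Y15.929
G1 X4.871 Y15.752
G1 X0.541 Y11.172
G1 X0.718 Y4.871
G1 X5.298 Y0.541
G1 X11.599 Y0.718
G1 X15.929 Y5.298
G1 X15.752 Y11.599
; layer 4
G0 Z7.916
G0 X15.752 Y11.599
G1 X11.172 Y15.929
G1 X4.871 Y15.752
G1 X0.541 Y11.172
G1 X0.718 Y4.871
G1 X5.298 Y0.541
G1 X11.599 Y0.718
G1 X15.929 Y5.298
G1 X15.752 Y11.599
; layer 5
G0 Z9.895
G0 X15.752 Y11.599
G1 X11.172 Y15.929
G1 X4.871 Y15.752
G1 X0.541 Y11.172
G1 X0.718 Y4.871
G1 X5.298 Y0.541
G1 X11.599 Y0.718
G1 X15.929 Y5.298
G1 X15.752 Y11.599
; layer 6
G0 Z11.874
G0 X15.752 Y11.599
G1 X11.172 Y15.929
G1 X4.871 Y15.752
G1 X0.541 Y11.172
G1 X0.718 Y4.871
G1 X5.298 Y0.541
G1 X11.599 Y0.718
G1 X15.929 Y5.298
G1 X15.752 Y11.599
M2 ; end

The solid is a regular 8-sided prism (a cylinder approximated with 8 flat sides), circumscribed radius ≈ 8.23 mm, height ≈ 11.9 mm. Slicing at Δz = 1.979 mm — 6 equal slices spanning the solid's height, so layer i sits at z = i·h/6 — gives 6 non-empty perimeters. Each is a 8-segment closed polygon; G0 lifts to the layer z and rapids to the start vertex, then G1 traces the edges.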